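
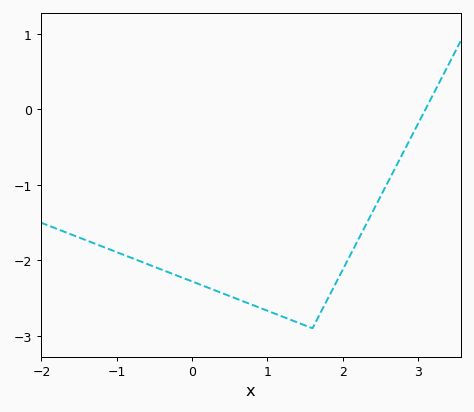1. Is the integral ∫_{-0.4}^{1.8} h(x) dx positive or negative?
negative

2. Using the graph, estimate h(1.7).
-2.71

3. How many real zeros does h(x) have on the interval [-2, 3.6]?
1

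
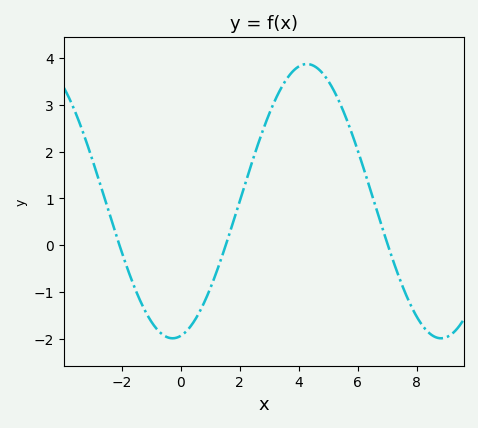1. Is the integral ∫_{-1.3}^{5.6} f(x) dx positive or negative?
positive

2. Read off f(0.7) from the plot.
-1.4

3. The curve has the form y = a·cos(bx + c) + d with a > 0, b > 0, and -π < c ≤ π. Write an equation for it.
y = 2.93cos(0.69x - 3) + 0.94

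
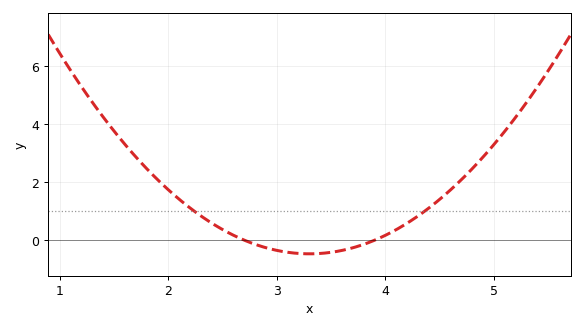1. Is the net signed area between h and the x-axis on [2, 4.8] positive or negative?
positive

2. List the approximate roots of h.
2.7, 3.9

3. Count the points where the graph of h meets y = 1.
2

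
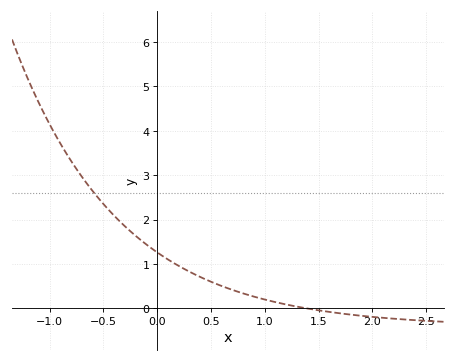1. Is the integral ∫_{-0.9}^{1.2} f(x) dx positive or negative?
positive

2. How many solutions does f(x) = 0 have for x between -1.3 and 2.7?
1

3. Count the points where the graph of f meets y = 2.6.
1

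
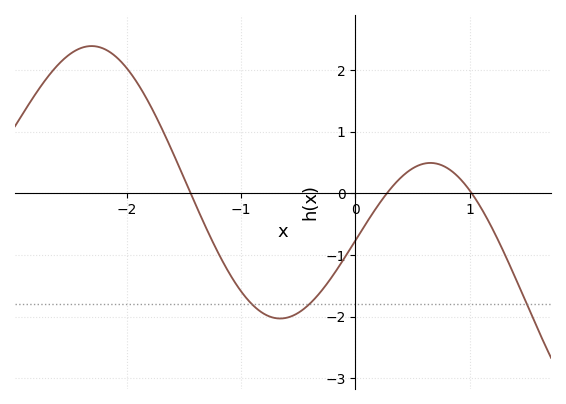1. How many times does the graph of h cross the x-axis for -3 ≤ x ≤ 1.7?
3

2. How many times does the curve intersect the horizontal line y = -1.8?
3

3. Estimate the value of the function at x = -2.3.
2.39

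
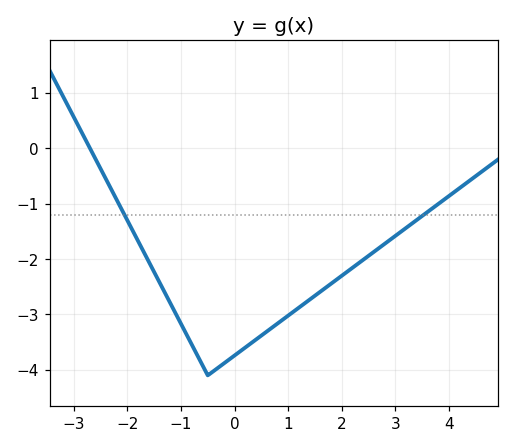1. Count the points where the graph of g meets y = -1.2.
2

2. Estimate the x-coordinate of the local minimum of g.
-0.4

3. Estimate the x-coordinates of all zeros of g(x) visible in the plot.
-2.6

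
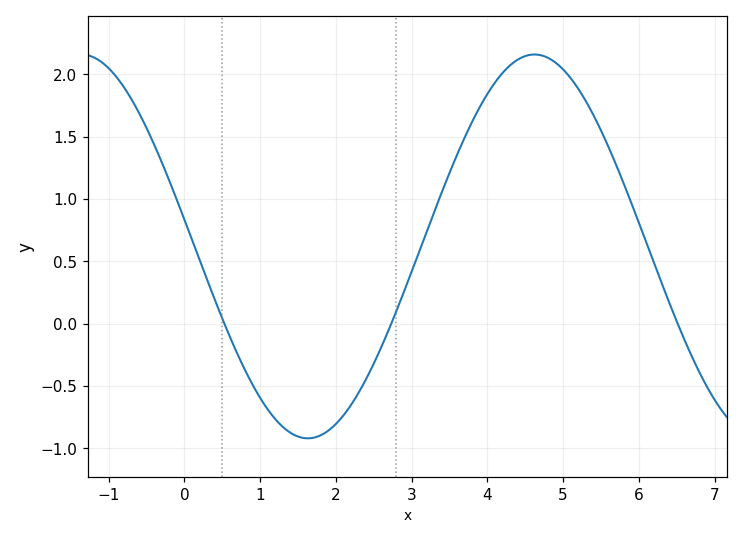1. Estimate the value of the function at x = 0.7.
-0.25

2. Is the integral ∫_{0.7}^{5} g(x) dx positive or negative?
positive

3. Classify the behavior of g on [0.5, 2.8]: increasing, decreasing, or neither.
neither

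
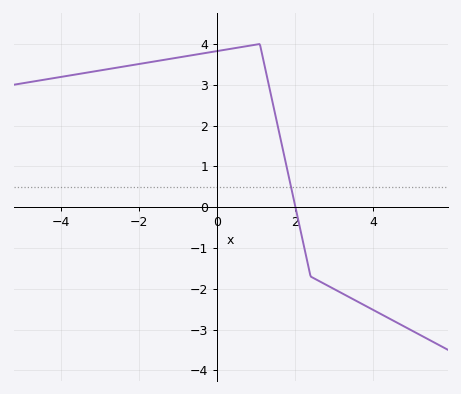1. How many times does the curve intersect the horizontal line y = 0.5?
1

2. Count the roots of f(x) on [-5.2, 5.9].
1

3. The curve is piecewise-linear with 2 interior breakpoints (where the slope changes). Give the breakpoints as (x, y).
(1.1, 4); (2.4, -1.7)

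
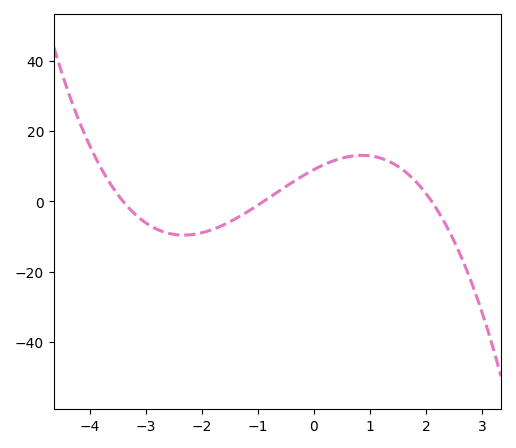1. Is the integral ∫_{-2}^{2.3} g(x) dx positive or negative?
positive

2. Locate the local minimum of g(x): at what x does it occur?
-2.32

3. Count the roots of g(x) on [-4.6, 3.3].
3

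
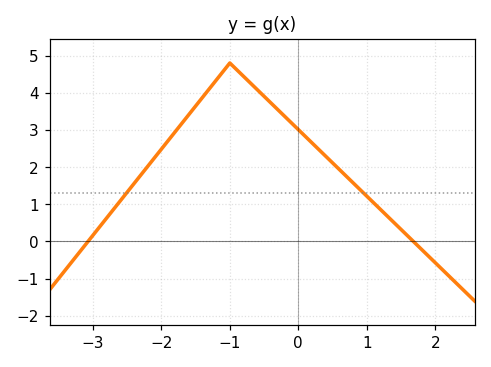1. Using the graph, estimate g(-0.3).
3.5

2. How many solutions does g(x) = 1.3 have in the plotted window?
2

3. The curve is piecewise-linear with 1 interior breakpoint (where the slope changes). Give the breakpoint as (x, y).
(-1, 4.8)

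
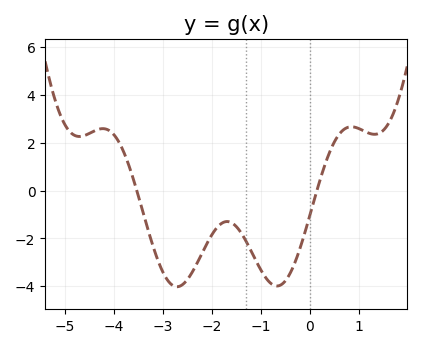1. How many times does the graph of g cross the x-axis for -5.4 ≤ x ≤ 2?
2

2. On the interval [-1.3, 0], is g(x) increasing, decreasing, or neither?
neither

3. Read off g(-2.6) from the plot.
-4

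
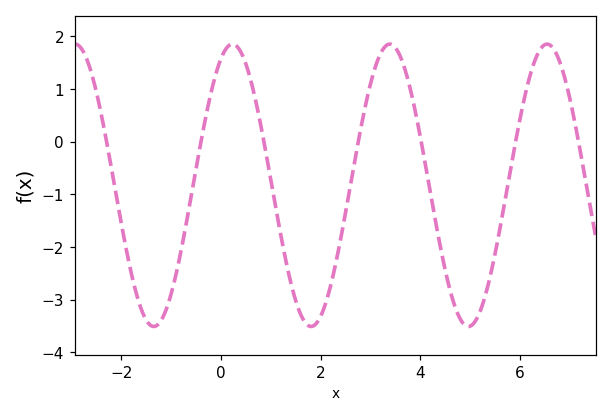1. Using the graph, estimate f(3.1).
1.43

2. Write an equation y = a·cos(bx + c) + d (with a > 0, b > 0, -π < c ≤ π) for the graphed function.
y = 2.68cos(1.99x - 0.452) - 0.83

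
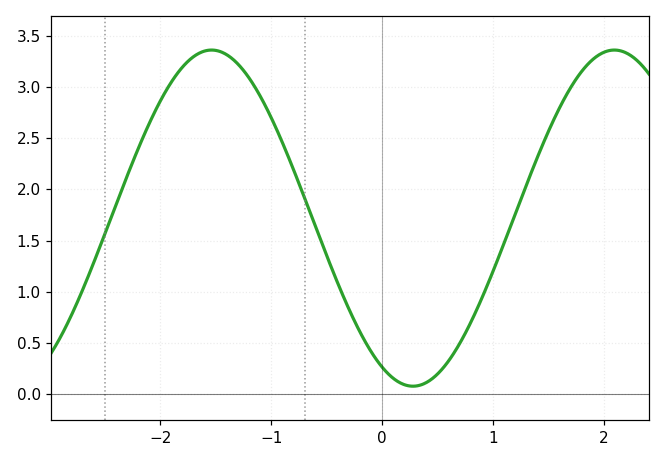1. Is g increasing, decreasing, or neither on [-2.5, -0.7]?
neither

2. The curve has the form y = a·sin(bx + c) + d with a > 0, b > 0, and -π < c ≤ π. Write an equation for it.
y = 1.64sin(1.7x - 2.1) + 1.72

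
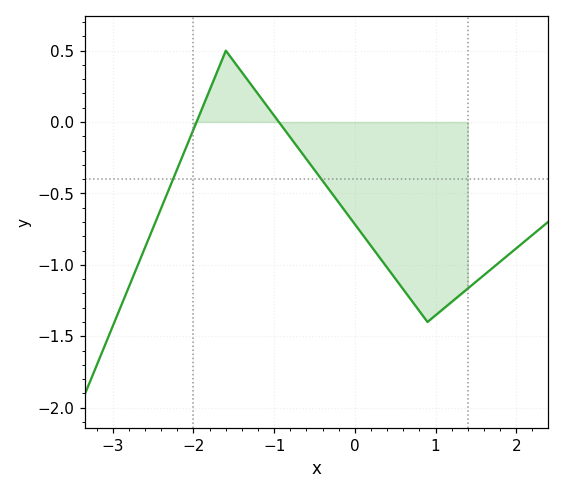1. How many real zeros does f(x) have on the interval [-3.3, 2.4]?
2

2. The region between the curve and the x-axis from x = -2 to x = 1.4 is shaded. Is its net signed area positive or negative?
negative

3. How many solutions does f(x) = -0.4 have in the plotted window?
2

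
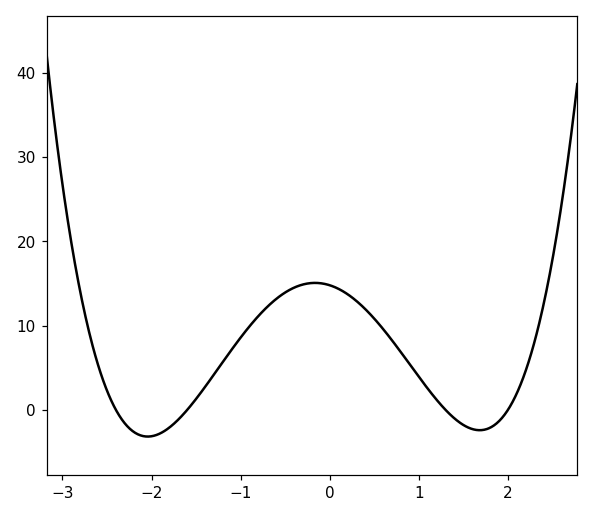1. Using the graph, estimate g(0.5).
10.8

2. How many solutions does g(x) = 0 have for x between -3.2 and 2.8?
4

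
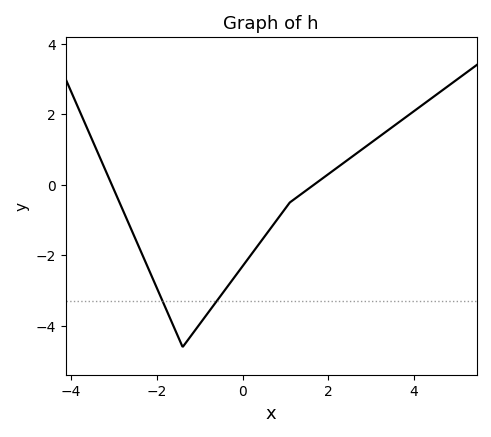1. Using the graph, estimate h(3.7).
1.82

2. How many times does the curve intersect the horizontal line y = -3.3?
2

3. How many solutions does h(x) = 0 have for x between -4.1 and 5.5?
2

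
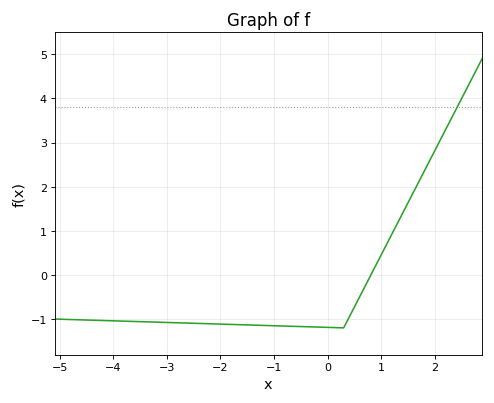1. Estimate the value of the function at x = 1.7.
2.11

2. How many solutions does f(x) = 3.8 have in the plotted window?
1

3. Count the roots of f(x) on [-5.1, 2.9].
1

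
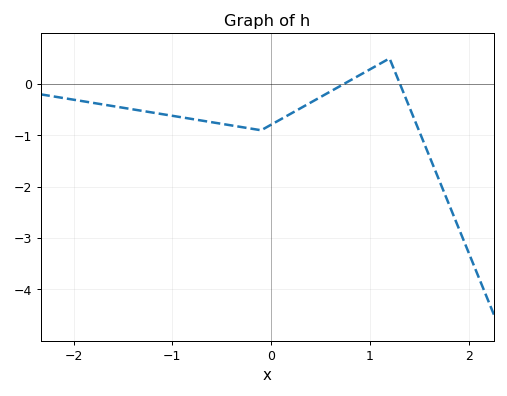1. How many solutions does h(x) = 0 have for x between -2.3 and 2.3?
2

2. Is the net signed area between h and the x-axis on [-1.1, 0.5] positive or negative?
negative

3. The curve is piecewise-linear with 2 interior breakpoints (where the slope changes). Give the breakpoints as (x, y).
(-0.1, -0.9); (1.2, 0.5)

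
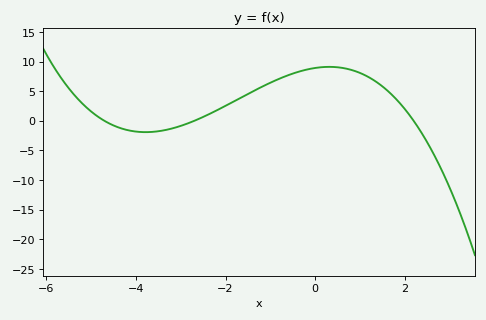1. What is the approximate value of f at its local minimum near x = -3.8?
-2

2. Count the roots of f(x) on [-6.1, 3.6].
3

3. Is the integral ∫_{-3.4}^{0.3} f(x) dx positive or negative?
positive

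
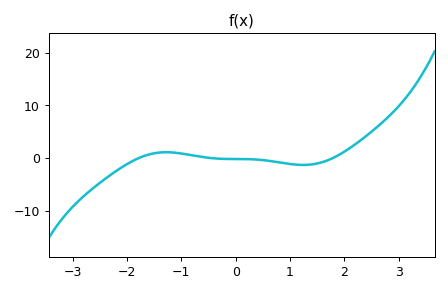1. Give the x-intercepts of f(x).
-1.8, -0.4, 1.8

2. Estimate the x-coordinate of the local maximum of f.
-1.3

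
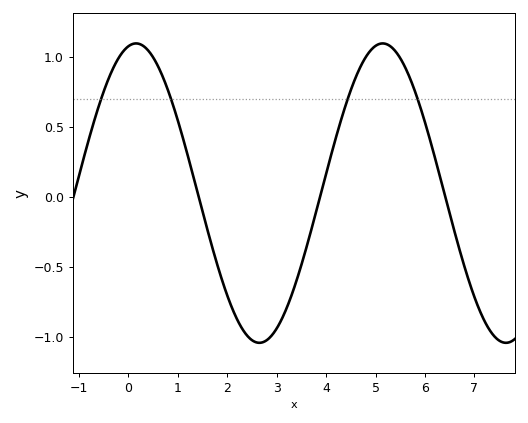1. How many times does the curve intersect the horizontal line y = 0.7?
4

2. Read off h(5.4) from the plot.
1.05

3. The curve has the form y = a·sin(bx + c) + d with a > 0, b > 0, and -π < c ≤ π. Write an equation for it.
y = 1.07sin(1.3x + 1.4) + 0.03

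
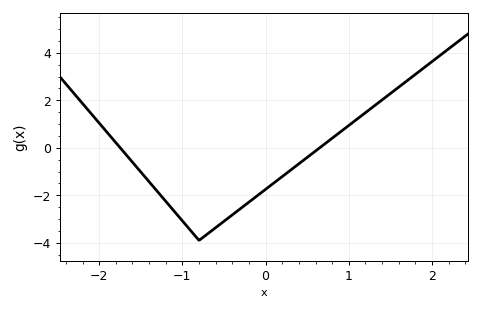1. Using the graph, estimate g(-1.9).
0.6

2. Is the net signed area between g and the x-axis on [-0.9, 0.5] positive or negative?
negative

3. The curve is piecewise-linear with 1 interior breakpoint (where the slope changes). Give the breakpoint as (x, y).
(-0.8, -3.9)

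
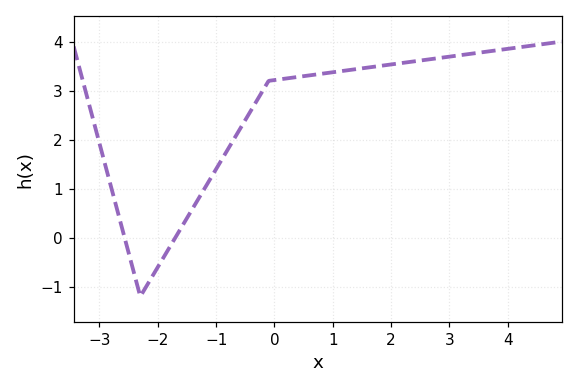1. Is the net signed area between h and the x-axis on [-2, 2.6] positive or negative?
positive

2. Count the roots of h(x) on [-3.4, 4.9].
2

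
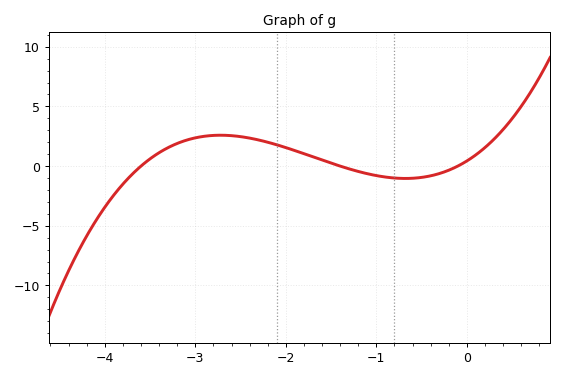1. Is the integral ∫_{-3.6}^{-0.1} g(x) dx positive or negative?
positive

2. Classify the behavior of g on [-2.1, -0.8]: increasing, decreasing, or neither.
decreasing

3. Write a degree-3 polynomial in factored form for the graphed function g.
y = 0.85(x + 3.6)(x + 1.4)(x + 0.1)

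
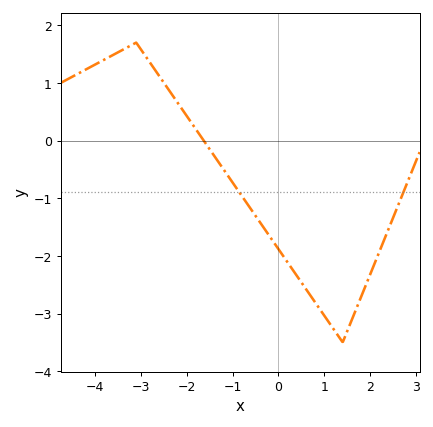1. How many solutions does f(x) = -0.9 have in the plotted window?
2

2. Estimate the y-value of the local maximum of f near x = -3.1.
1.7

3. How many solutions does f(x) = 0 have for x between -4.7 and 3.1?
1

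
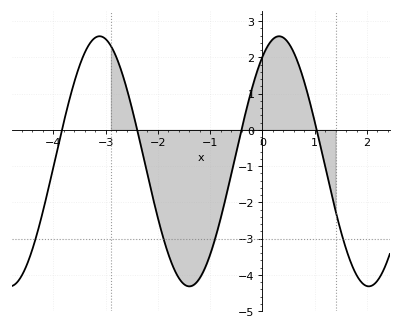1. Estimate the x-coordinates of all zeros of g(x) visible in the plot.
-3.8, -2.4, -0.4, 1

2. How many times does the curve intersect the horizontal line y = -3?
4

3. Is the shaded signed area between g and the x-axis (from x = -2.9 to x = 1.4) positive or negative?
negative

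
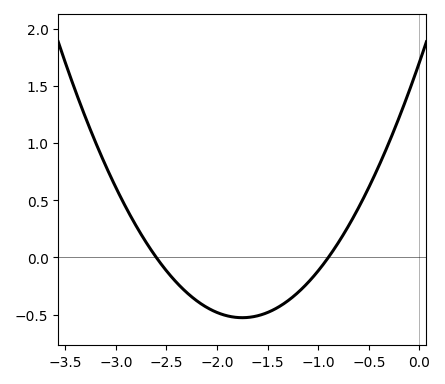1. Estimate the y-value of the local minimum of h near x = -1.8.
-0.527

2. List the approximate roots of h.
-2.6, -0.9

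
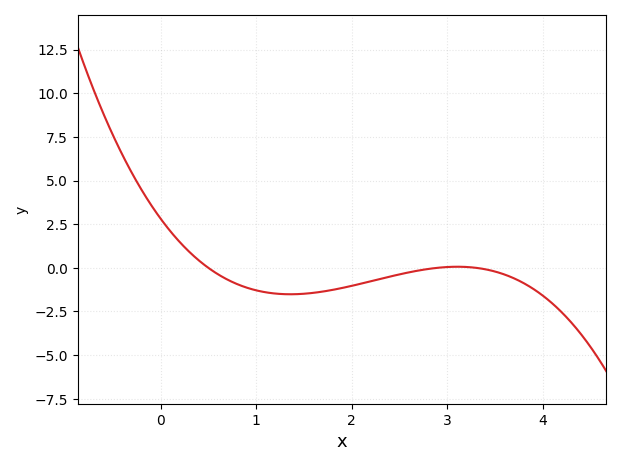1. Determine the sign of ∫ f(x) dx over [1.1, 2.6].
negative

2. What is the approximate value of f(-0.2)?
4.5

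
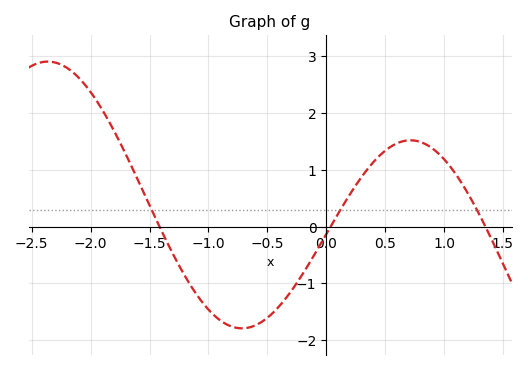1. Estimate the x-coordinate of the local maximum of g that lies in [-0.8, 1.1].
0.715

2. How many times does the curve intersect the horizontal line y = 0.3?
3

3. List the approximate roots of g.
-1.42, 0.037, 1.35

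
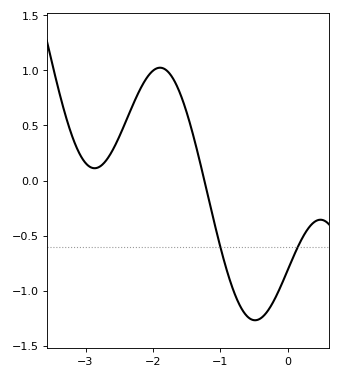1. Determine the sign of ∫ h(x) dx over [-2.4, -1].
positive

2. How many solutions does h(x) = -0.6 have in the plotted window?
2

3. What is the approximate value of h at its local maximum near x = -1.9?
1.02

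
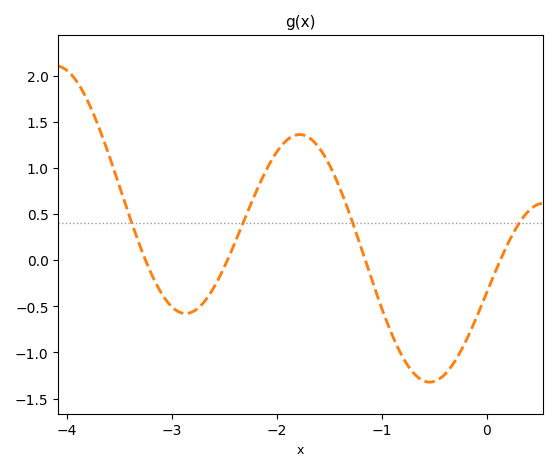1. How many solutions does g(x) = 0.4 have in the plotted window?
4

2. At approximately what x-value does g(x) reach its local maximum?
-1.78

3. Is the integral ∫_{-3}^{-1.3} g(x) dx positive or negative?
positive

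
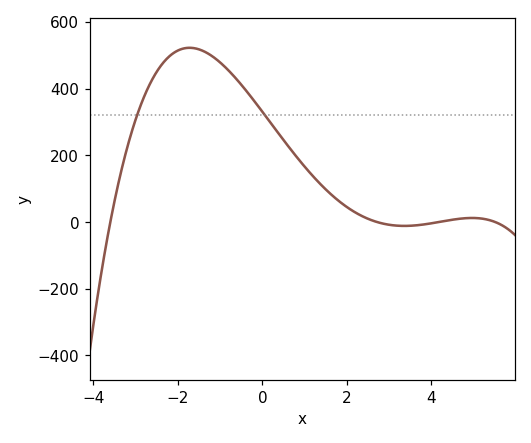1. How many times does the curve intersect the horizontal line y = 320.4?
2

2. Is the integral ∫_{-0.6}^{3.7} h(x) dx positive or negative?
positive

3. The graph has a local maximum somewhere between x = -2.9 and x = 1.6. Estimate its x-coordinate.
-1.8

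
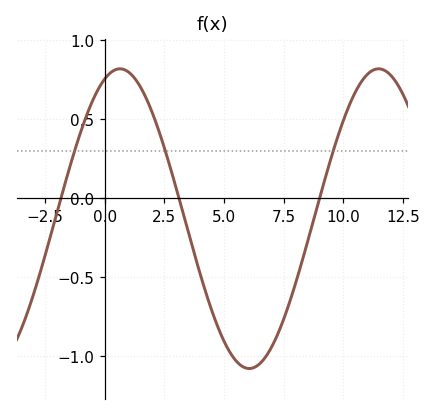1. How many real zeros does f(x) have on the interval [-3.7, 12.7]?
3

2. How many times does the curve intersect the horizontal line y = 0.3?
3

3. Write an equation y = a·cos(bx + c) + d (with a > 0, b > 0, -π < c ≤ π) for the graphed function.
y = 0.95cos(0.58x - 0.37) - 0.13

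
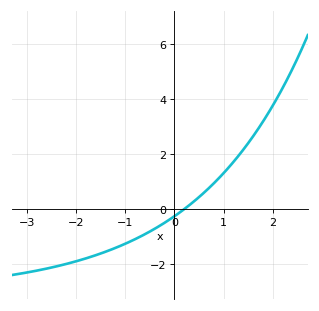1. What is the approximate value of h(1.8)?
3.2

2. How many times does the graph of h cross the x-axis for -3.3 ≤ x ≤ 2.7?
1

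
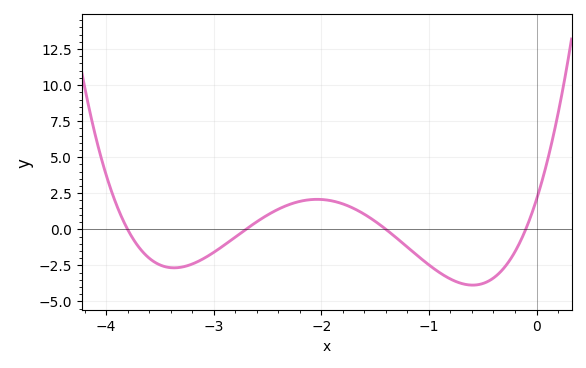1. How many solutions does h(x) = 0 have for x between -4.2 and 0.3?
4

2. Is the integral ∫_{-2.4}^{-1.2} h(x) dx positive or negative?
positive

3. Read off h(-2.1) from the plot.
2.06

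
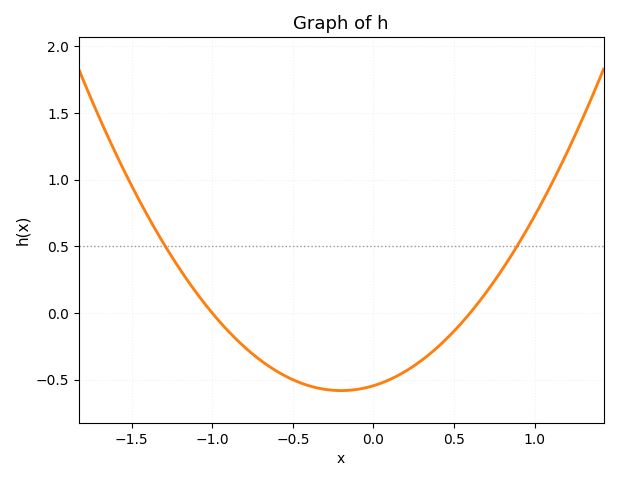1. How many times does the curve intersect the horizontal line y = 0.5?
2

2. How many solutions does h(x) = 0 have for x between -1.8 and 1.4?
2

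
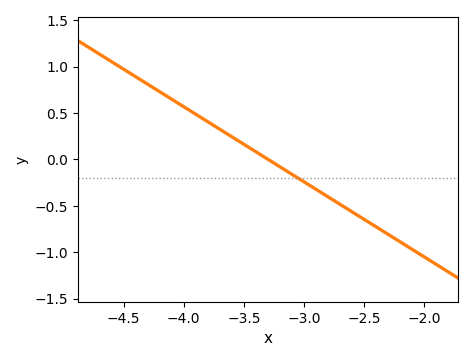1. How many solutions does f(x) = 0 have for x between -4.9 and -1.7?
1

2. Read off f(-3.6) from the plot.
0.243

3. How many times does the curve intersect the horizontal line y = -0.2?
1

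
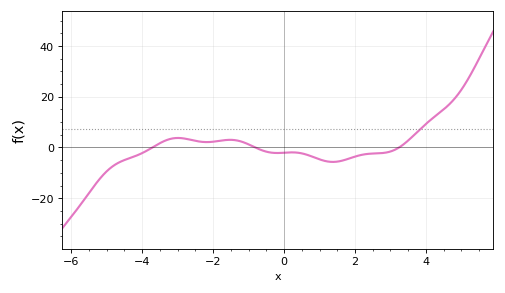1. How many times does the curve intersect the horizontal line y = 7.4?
1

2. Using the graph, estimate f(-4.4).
-4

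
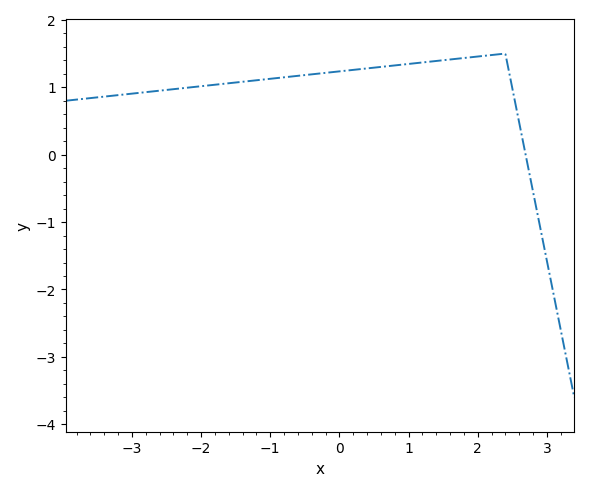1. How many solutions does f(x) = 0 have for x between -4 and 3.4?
1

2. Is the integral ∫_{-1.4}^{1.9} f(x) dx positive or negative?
positive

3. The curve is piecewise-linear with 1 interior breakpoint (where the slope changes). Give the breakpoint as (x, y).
(2.4, 1.5)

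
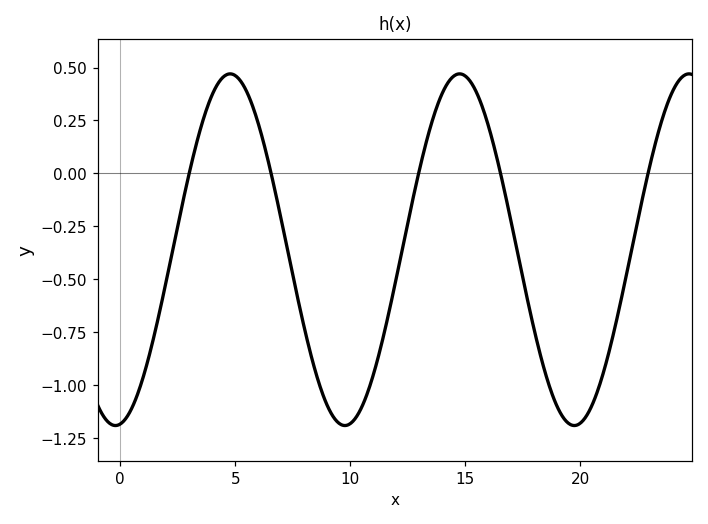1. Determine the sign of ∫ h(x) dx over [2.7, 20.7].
negative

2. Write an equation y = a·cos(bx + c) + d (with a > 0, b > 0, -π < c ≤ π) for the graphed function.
y = 0.83cos(0.63x - 3) - 0.36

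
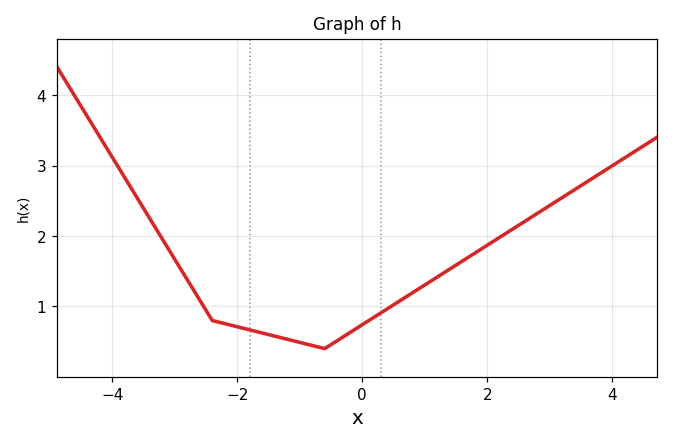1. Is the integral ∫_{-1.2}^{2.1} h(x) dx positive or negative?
positive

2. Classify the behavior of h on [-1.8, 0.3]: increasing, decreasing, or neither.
neither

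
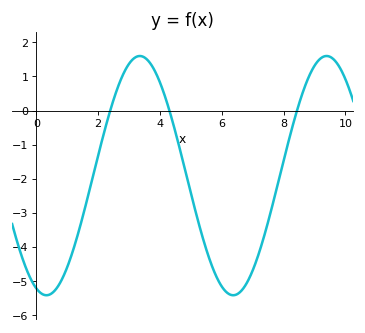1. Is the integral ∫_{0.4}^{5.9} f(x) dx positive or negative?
negative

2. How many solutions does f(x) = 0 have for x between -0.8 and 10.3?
3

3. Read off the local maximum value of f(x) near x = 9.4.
1.6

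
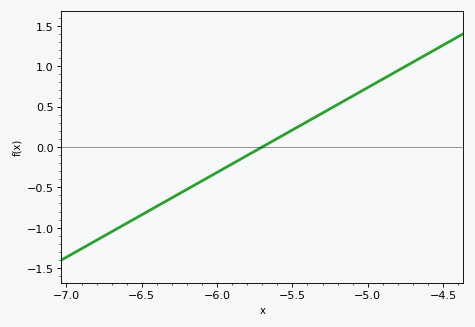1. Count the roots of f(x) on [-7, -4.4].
1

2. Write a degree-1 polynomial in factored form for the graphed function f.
y = 1.05(x + 5.7)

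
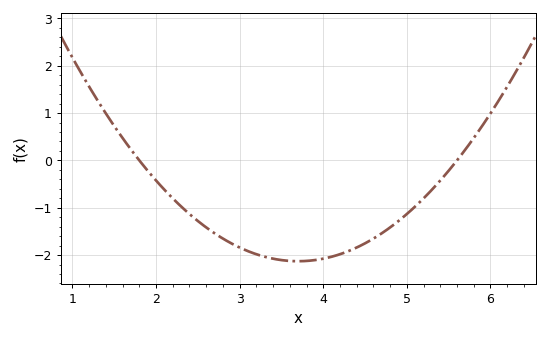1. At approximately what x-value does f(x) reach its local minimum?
3.7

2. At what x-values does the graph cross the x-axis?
1.8, 5.6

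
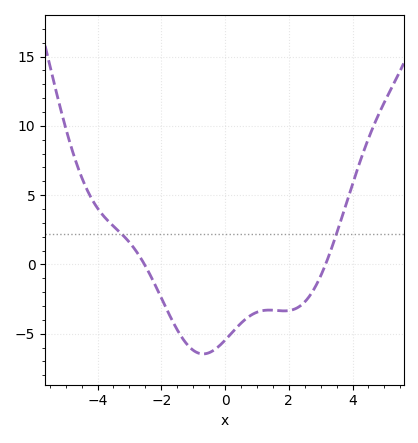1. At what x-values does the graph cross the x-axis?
-2.6, 3.2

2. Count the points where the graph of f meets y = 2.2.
2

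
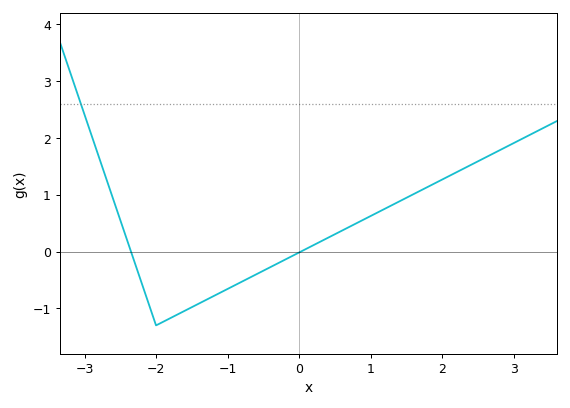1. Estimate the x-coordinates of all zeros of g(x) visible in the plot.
-2.4, 0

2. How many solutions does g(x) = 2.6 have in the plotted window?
1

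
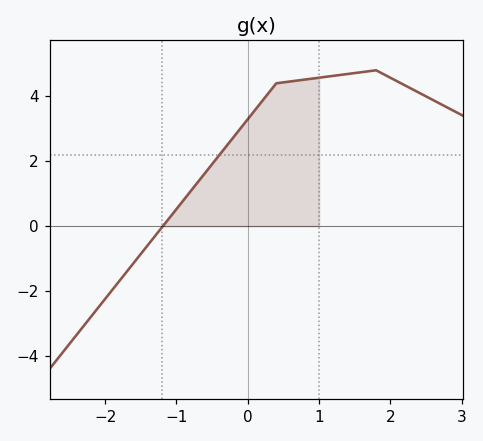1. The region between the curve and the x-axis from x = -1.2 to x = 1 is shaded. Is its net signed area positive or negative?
positive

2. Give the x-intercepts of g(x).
-1.19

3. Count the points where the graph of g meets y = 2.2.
1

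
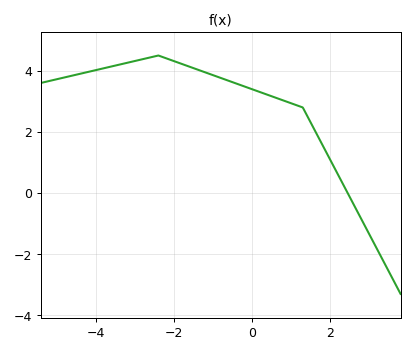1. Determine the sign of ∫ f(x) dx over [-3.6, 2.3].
positive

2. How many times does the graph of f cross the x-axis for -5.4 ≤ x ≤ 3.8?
1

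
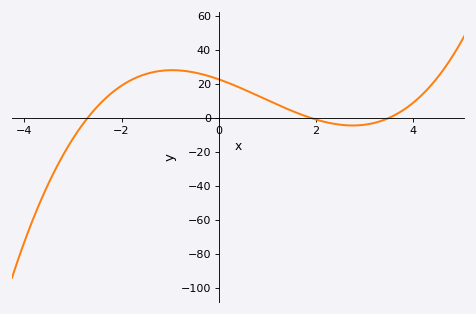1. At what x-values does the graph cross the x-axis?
-2.7, 1.9, 3.5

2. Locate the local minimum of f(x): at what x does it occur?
2.76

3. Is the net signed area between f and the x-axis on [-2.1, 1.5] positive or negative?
positive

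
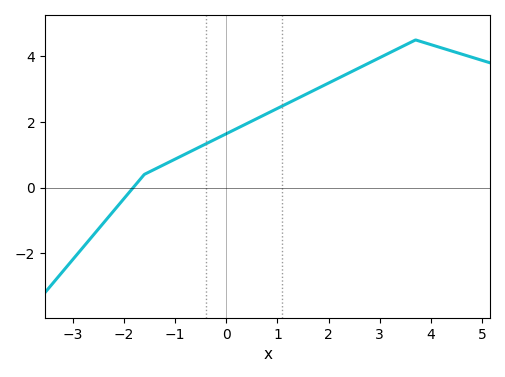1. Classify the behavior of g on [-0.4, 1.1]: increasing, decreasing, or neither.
increasing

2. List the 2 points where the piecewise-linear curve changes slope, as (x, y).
(-1.6, 0.4); (3.7, 4.5)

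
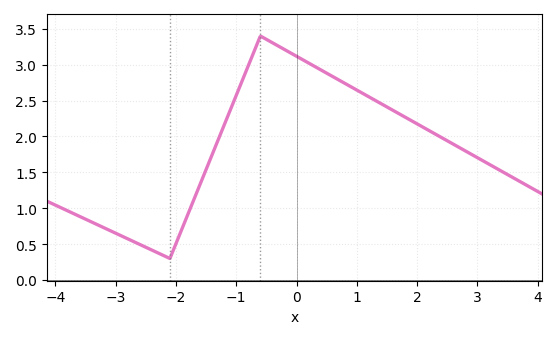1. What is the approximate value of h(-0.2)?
3.2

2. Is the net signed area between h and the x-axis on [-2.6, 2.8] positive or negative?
positive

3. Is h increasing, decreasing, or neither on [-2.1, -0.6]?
increasing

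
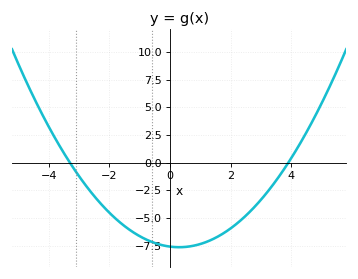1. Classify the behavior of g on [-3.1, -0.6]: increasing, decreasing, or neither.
decreasing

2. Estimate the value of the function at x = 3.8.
-0.5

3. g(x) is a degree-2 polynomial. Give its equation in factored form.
y = 0.59(x + 3.3)(x - 3.9)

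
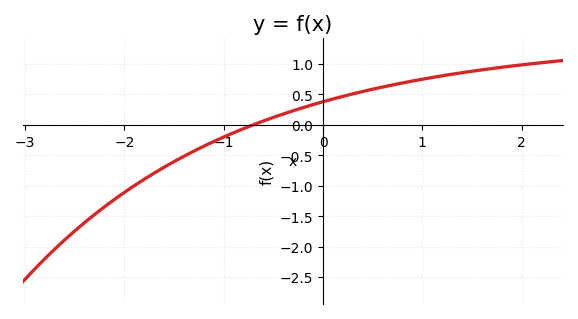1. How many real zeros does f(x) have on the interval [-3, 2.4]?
1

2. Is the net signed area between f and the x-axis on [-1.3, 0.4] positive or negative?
positive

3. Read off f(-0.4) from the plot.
0.2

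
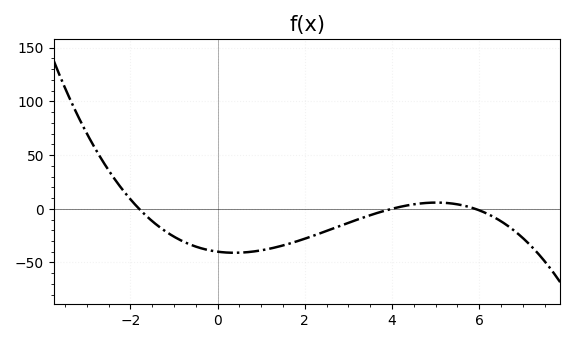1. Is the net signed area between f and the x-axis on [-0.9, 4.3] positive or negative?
negative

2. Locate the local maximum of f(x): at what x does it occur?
5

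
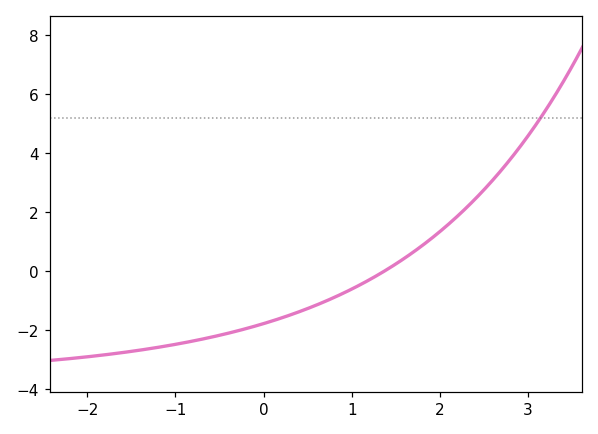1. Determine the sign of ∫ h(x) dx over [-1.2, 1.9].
negative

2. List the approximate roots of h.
1.36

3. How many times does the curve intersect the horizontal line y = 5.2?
1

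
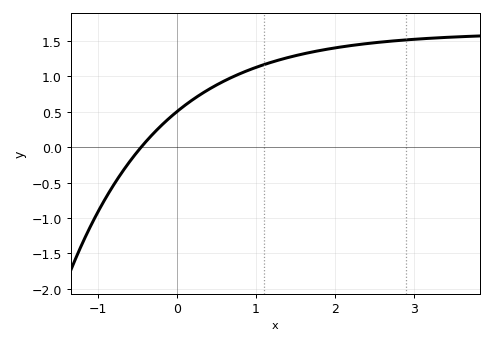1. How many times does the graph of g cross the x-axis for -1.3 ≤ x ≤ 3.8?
1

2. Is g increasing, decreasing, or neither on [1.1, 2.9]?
increasing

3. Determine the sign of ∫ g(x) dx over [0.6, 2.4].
positive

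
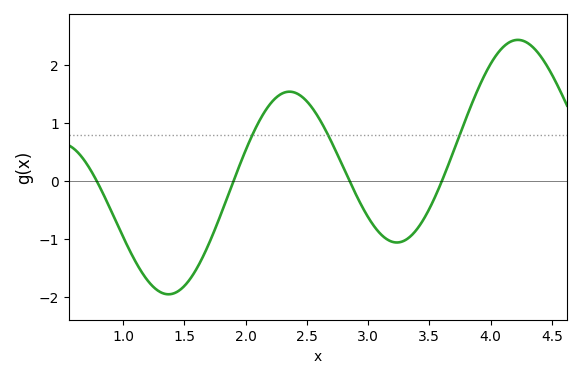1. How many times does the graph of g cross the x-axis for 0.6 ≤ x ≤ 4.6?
4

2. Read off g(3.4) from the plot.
-0.8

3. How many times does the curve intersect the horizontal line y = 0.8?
3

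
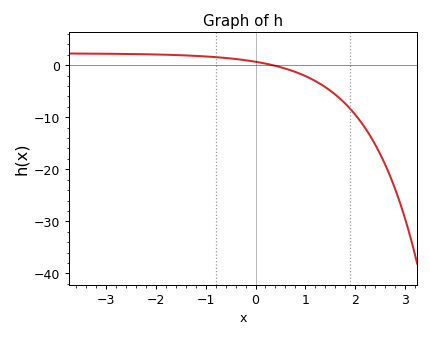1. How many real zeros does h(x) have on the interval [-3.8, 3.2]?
1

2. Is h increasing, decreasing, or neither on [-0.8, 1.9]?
decreasing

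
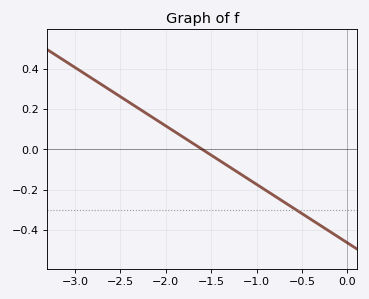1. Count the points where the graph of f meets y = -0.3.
1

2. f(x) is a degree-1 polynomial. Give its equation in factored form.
y = -0.29(x + 1.6)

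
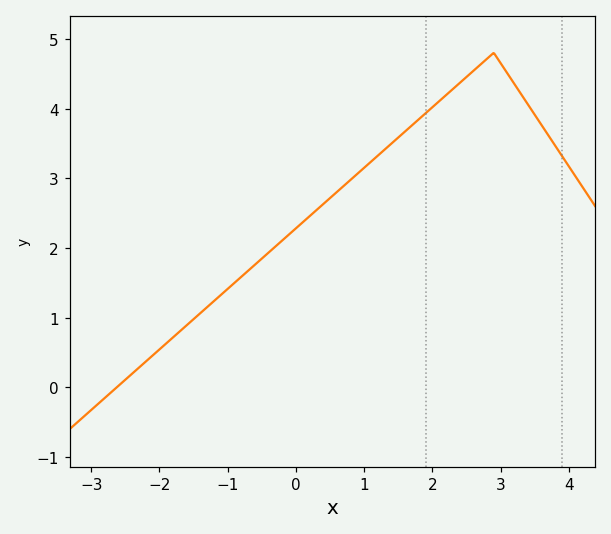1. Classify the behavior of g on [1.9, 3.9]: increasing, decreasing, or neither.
neither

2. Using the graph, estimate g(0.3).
2.54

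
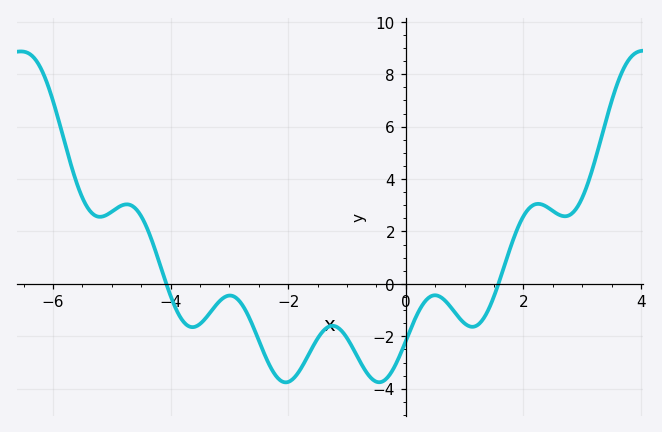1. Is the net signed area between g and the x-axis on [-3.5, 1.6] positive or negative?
negative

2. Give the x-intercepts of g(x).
-4, 1.6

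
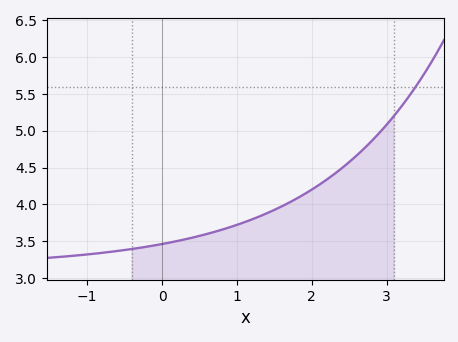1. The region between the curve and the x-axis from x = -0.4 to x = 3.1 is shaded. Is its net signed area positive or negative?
positive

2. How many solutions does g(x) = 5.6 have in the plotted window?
1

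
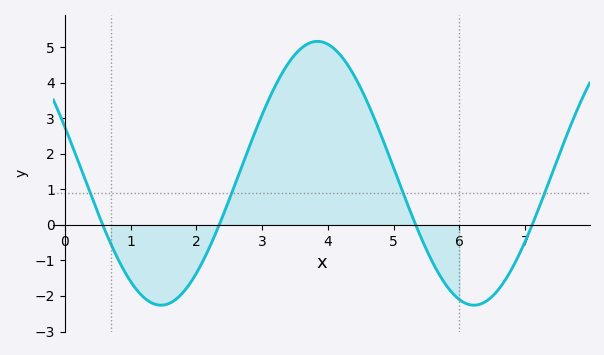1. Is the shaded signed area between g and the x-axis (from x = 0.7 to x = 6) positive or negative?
positive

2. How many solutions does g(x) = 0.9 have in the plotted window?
4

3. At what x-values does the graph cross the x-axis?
0.577, 2.35, 5.34, 7.11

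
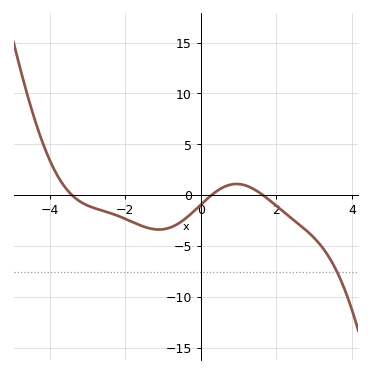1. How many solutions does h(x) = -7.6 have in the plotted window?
1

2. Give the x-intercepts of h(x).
-3.41, 0.287, 1.64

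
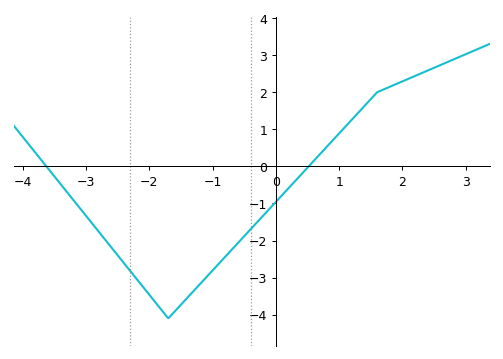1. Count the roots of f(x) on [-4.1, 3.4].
2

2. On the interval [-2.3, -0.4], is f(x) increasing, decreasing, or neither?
neither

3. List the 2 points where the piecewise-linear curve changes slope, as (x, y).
(-1.7, -4.1); (1.6, 2)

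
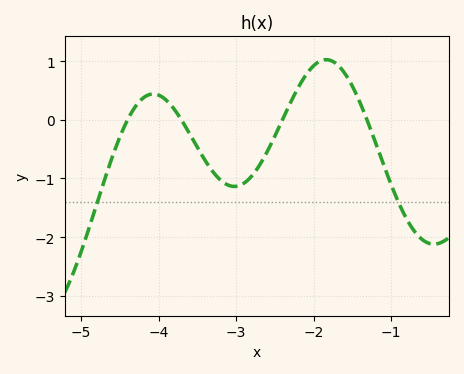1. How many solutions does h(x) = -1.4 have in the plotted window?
2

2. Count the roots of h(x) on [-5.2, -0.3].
4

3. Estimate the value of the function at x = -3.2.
-1.03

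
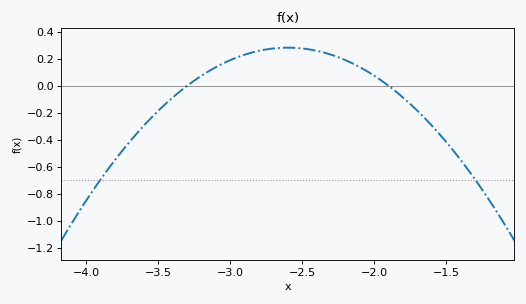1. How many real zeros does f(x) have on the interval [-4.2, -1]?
2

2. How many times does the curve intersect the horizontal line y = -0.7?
2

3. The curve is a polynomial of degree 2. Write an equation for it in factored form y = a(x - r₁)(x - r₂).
y = -0.58(x + 3.3)(x + 1.9)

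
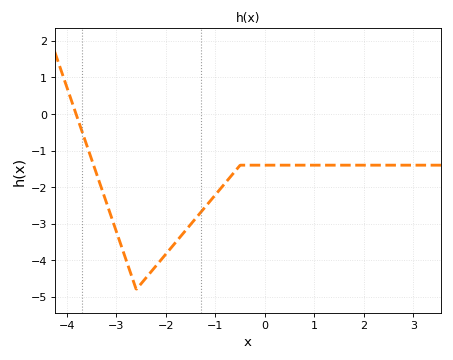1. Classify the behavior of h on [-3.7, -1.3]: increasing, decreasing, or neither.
neither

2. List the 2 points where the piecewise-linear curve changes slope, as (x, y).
(-2.6, -4.8); (-0.5, -1.4)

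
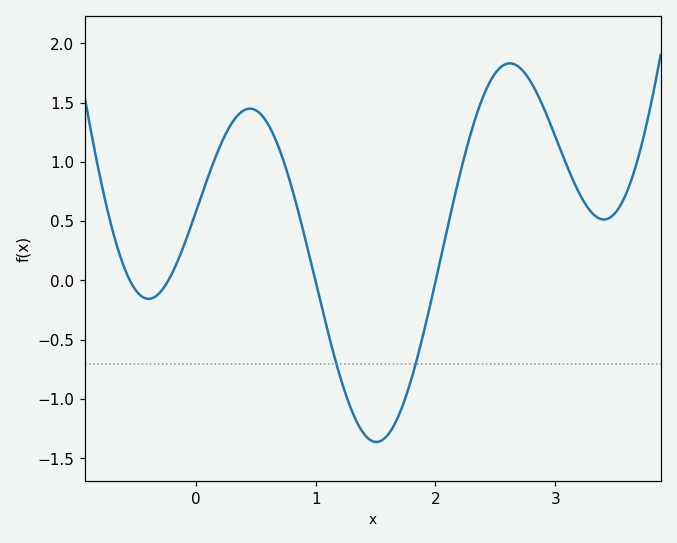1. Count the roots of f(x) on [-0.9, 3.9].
4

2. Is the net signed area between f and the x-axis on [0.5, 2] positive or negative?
negative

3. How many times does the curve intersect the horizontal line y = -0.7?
2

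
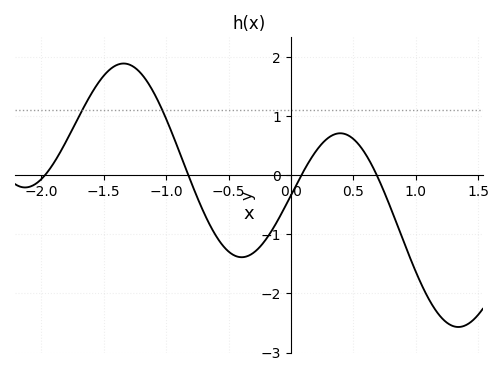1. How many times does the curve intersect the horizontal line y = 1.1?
2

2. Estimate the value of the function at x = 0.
-0.34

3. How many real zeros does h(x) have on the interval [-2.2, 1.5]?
4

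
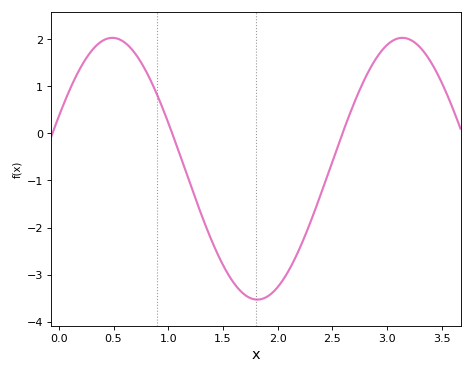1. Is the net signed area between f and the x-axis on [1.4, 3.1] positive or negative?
negative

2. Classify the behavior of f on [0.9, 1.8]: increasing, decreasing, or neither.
decreasing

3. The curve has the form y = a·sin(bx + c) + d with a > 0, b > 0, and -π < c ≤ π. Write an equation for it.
y = 2.78sin(2.4x + 0.41) - 0.75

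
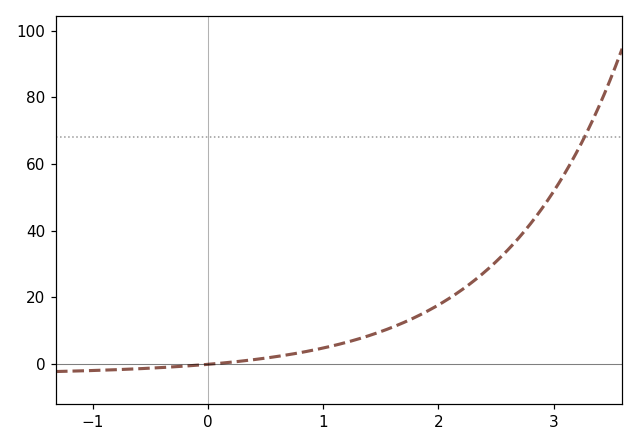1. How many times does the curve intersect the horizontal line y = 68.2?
1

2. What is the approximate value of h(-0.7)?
-1.6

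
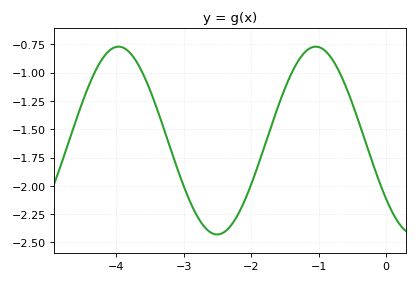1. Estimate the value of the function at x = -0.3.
-1.62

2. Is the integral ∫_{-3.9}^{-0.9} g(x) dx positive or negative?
negative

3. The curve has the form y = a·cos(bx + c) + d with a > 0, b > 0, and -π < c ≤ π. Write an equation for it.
y = 0.83cos(2.15x + 2.24) - 1.6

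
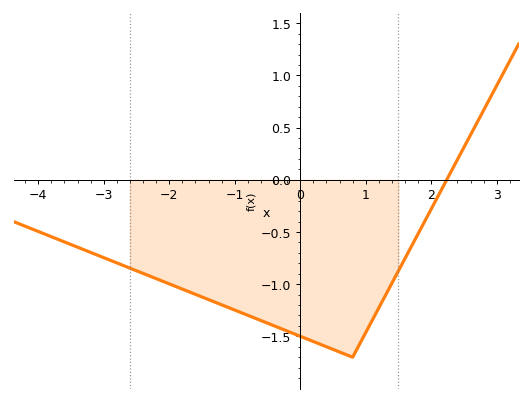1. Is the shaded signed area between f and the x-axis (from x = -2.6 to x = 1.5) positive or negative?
negative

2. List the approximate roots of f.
2.24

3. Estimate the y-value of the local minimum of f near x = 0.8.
-1.7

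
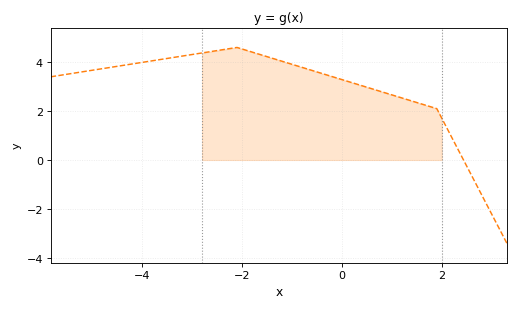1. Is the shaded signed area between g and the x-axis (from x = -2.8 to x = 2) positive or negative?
positive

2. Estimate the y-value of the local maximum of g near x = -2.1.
4.6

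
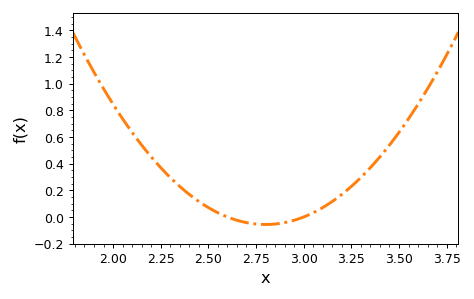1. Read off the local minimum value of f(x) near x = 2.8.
-0.056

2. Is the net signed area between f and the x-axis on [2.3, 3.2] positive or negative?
positive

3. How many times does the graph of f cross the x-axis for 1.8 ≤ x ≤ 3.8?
2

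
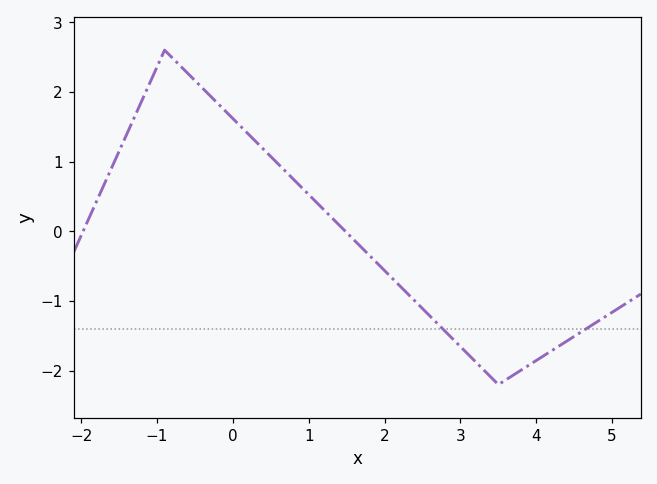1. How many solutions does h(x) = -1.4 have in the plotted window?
2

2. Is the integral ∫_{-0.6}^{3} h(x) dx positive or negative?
positive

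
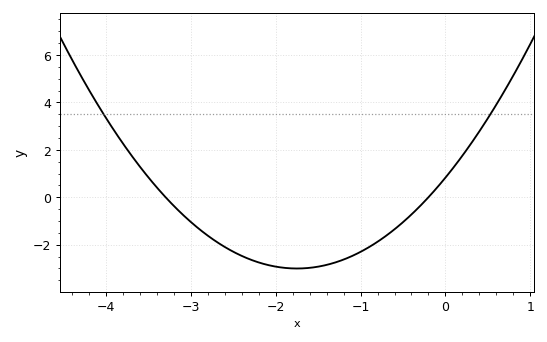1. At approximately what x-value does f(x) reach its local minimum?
-1.75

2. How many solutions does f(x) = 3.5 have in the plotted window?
2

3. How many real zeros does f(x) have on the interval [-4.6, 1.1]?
2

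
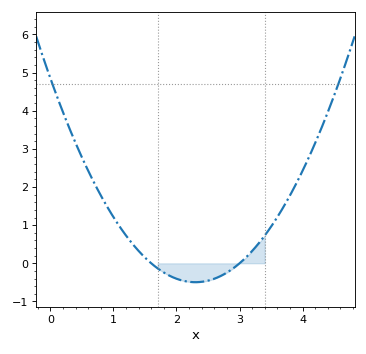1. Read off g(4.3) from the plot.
3.5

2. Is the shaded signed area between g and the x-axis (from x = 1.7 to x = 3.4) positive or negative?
negative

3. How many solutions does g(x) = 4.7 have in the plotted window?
2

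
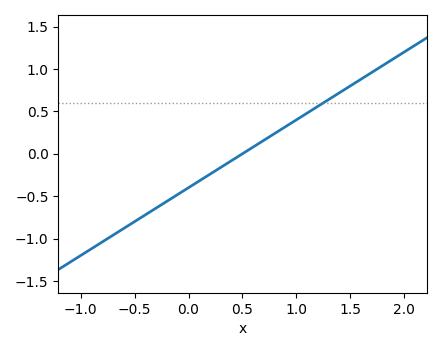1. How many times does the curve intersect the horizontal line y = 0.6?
1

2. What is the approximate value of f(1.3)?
0.64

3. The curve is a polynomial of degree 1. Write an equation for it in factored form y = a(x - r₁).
y = 0.8(x - 0.5)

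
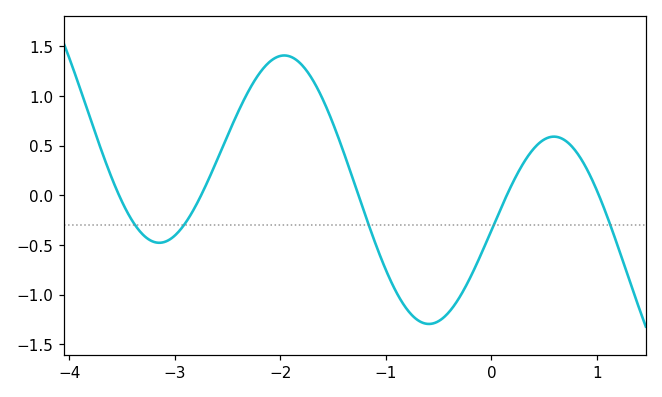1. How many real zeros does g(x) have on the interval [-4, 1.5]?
5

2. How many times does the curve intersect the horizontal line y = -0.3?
5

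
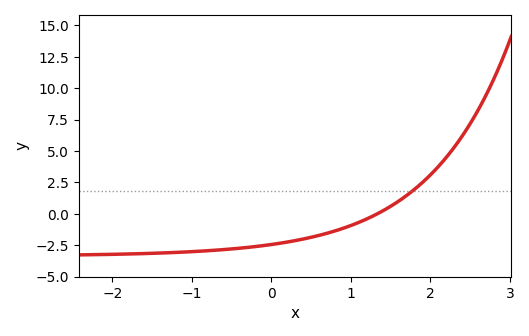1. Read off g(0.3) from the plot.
-2.14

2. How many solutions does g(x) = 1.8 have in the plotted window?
1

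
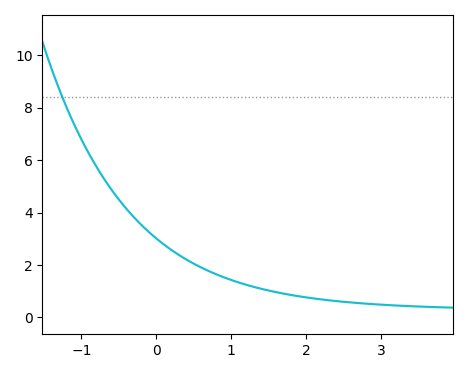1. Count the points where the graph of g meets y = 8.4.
1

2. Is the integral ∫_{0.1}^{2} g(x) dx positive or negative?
positive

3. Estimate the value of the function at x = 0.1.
2.78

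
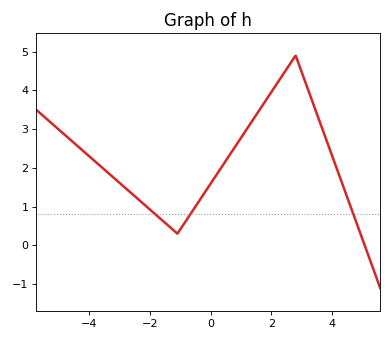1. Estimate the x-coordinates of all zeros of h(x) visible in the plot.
5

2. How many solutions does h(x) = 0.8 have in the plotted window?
3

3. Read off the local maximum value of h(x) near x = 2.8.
4.9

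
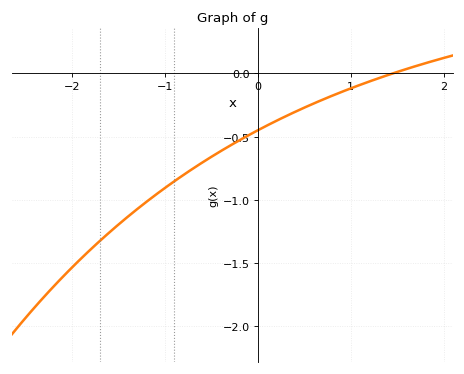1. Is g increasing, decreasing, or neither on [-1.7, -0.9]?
increasing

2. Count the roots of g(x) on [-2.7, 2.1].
1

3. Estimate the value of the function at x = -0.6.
-0.706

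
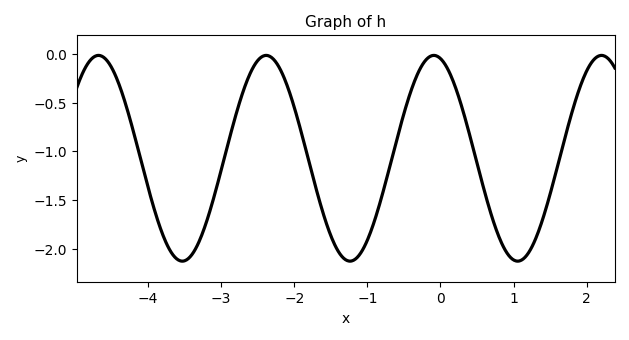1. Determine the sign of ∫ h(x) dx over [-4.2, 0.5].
negative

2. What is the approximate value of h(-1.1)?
-2.05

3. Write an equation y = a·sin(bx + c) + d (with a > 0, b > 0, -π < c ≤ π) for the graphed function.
y = 1.06sin(2.7x + 1.8) - 1.07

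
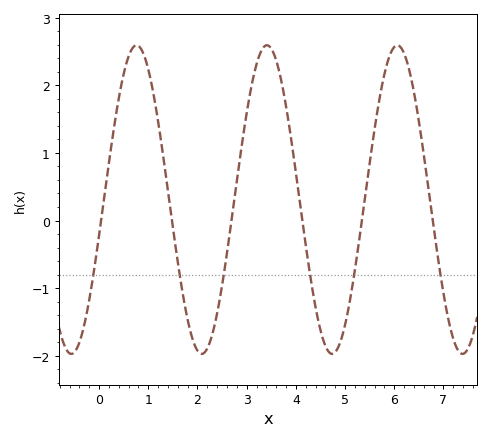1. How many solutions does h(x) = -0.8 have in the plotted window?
6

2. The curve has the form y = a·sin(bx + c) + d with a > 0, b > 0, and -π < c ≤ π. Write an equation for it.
y = 2.28sin(2.37x - 0.232) + 0.31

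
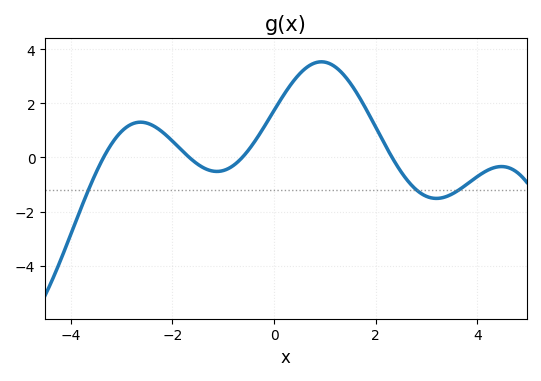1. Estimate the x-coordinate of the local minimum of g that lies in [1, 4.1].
3.2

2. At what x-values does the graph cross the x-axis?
-3.4, -1.6, -0.6, 2.4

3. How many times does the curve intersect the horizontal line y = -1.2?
3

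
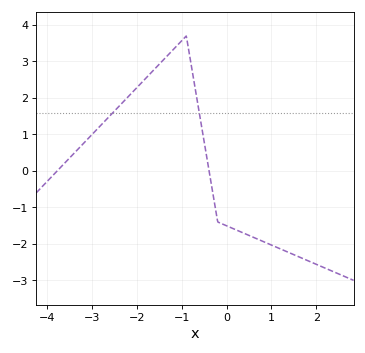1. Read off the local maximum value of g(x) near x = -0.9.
3.7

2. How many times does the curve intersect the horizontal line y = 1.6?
2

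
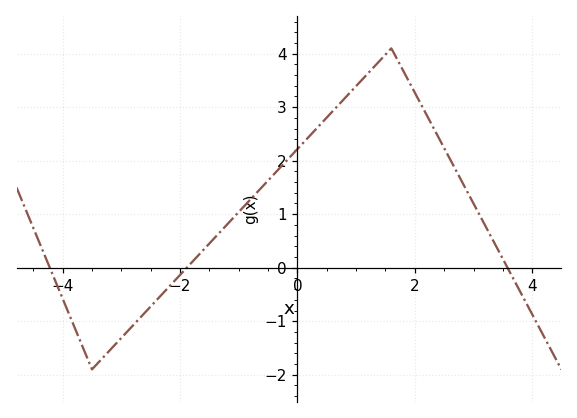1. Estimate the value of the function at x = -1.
1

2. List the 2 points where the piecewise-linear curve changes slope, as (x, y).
(-3.5, -1.9); (1.6, 4.1)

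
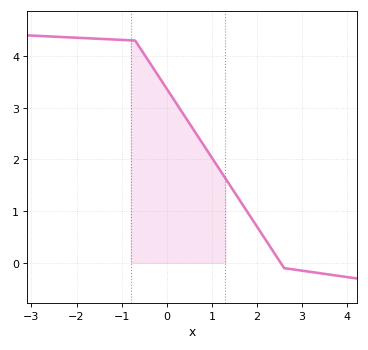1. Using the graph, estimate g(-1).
4.3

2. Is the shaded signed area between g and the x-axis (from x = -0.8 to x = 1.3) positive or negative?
positive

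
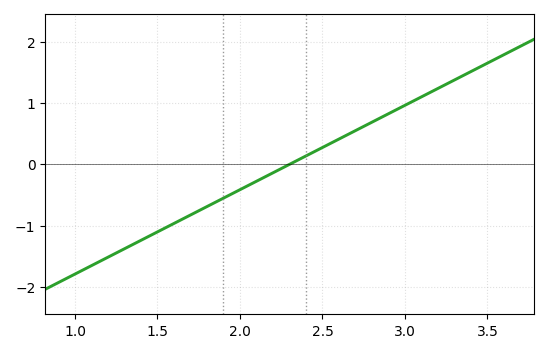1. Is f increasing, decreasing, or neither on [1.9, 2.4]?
increasing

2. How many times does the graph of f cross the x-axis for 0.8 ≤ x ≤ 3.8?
1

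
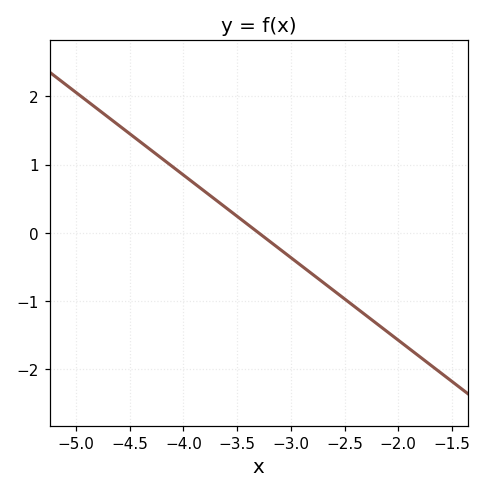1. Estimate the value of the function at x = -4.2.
1.09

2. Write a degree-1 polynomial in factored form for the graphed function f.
y = -1.21(x + 3.3)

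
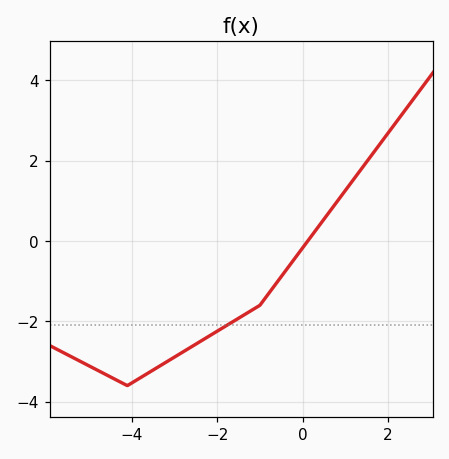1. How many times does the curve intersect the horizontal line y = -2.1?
1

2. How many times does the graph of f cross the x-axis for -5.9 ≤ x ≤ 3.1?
1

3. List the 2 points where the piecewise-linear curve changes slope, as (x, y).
(-4.1, -3.6); (-1, -1.6)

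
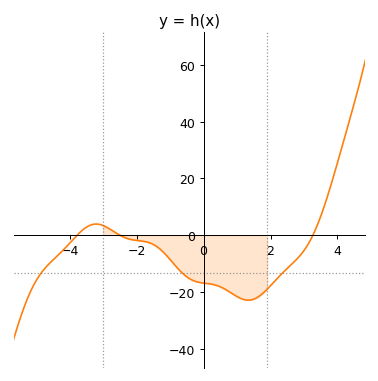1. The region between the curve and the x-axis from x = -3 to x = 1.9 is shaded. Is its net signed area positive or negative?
negative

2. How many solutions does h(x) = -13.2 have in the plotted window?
3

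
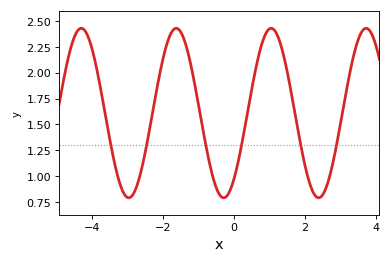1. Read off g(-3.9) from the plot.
2.09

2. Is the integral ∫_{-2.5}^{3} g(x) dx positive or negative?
positive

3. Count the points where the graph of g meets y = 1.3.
6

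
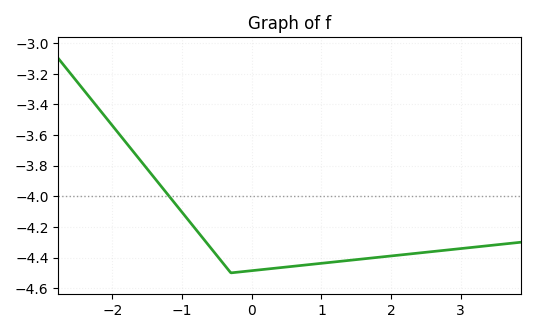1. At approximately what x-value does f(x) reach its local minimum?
-0.3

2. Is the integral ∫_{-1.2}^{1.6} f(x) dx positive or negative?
negative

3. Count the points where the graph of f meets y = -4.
1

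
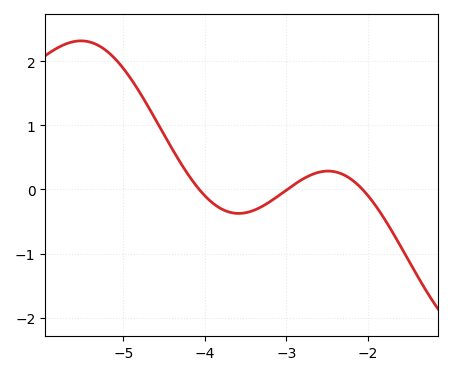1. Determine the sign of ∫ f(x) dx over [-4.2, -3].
negative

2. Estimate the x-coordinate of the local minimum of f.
-3.6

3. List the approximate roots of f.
-4.1, -3, -2.1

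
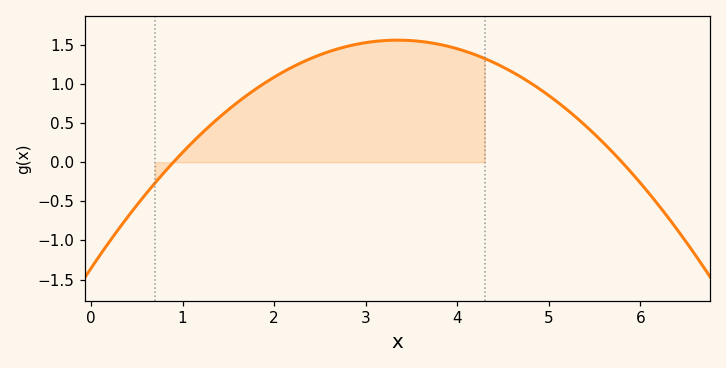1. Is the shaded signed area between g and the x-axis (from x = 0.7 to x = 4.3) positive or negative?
positive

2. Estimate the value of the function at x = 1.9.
1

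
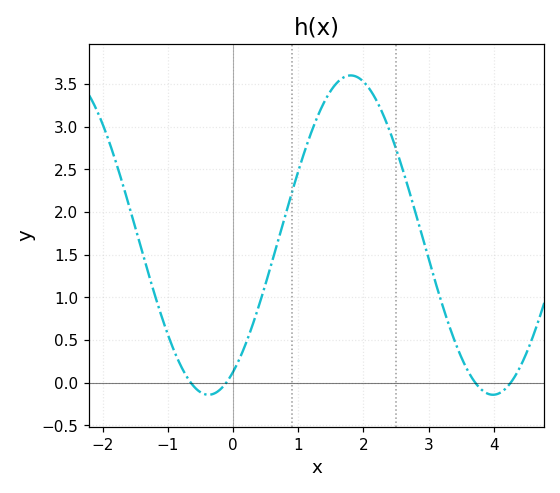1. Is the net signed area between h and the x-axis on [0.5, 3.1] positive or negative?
positive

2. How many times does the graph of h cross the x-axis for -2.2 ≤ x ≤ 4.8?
4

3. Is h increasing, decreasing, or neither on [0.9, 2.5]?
neither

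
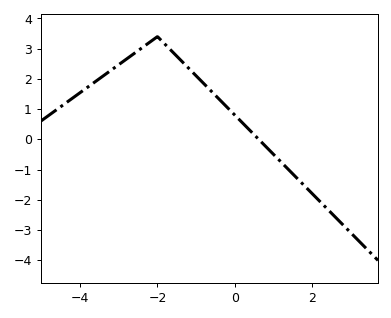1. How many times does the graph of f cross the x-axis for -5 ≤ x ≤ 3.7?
1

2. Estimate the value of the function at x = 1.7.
-1.4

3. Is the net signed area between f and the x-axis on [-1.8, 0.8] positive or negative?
positive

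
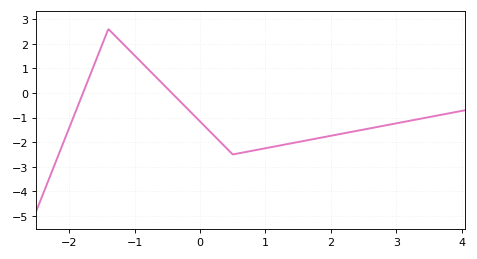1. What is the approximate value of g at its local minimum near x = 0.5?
-2.5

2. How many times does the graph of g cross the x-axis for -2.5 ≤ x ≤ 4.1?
2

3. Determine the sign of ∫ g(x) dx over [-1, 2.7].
negative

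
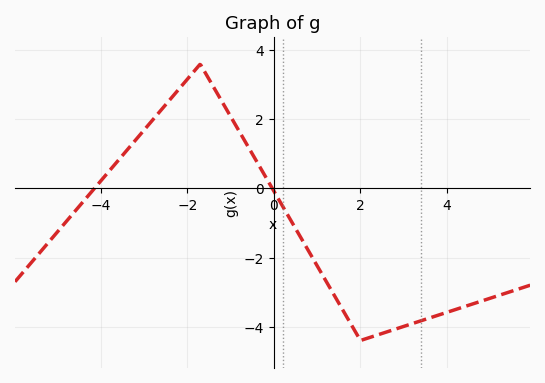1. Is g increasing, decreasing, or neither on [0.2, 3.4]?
neither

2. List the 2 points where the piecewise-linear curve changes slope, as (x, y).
(-1.7, 3.6); (2, -4.4)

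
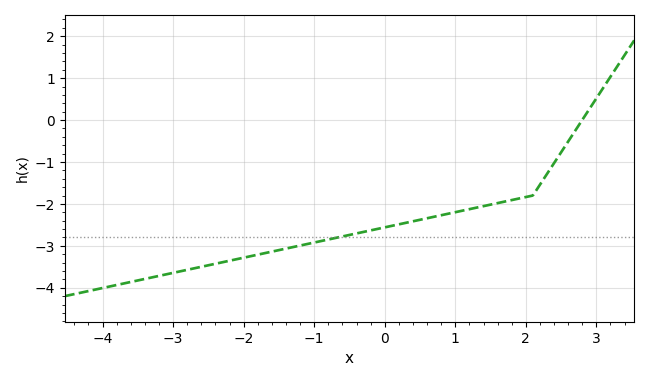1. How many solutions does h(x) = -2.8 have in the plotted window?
1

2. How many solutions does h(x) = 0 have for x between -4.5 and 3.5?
1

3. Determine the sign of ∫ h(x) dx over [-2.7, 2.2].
negative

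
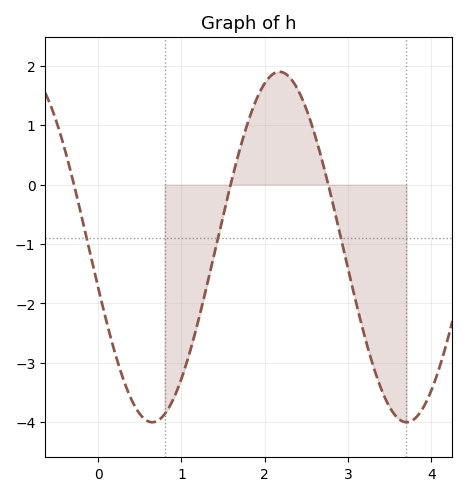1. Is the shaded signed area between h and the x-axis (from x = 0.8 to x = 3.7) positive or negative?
negative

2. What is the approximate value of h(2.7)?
0.3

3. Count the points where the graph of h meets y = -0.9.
3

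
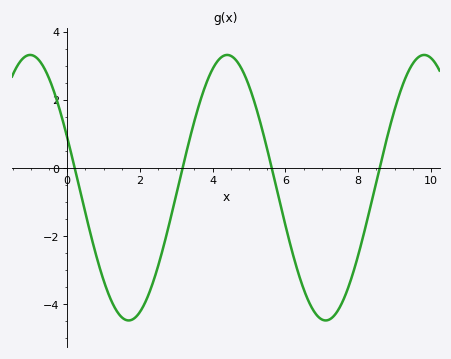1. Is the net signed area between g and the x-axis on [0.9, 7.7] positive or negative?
negative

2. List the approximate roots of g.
0.21, 3.17, 5.63, 8.59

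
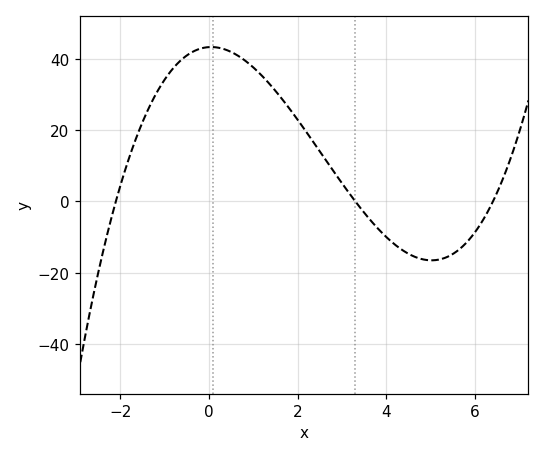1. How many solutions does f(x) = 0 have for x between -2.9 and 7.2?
3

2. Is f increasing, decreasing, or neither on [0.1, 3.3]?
decreasing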